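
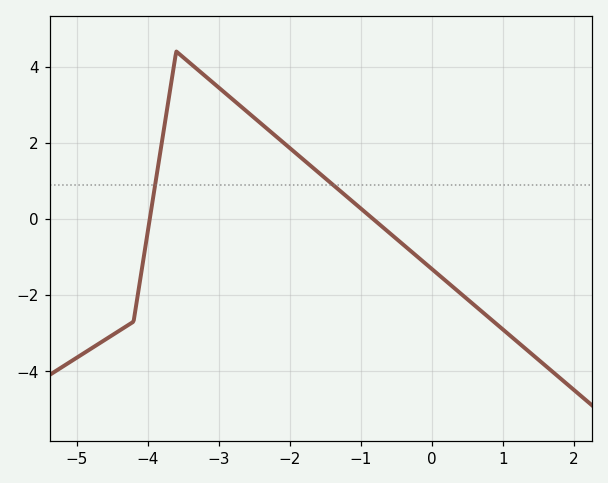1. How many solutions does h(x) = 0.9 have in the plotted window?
2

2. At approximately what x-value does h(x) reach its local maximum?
-3.6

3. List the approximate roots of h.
-4, -0.8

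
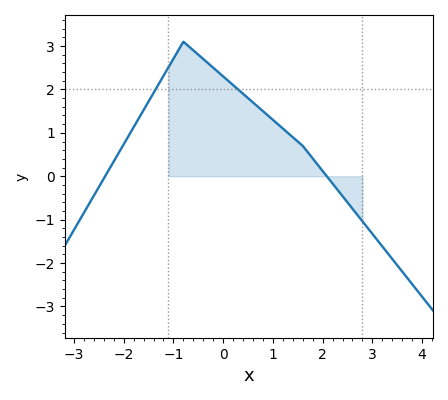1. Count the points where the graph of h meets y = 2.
2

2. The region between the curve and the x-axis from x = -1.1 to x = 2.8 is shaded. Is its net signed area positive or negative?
positive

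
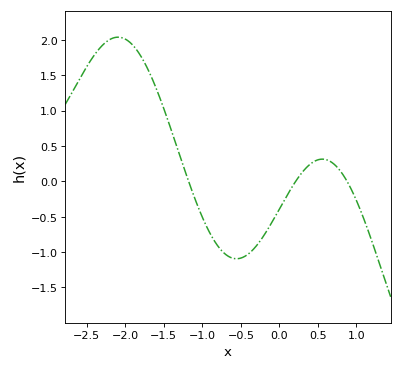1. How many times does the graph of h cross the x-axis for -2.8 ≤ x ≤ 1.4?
3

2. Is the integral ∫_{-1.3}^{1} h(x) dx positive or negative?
negative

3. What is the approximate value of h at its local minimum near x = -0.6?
-1.09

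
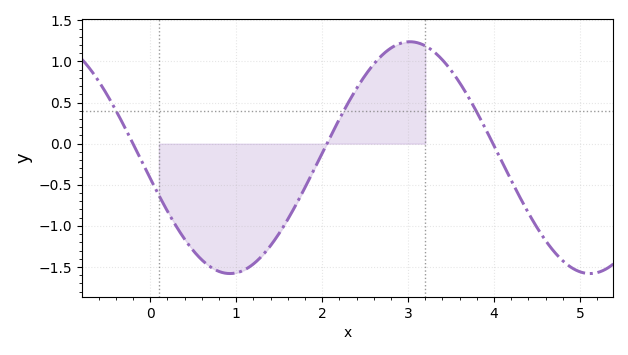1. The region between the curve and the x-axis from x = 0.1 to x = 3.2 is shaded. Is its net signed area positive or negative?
negative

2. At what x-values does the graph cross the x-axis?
-0.201, 2.05, 3.99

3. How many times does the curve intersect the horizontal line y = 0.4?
3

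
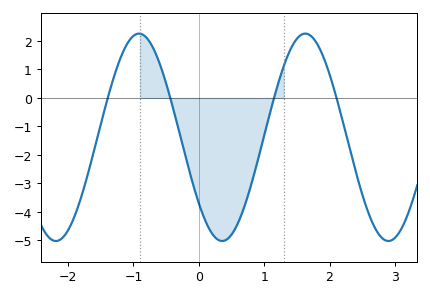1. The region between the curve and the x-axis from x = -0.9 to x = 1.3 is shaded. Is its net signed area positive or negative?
negative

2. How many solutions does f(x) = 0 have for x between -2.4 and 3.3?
4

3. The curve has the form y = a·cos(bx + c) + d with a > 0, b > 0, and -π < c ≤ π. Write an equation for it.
y = 3.64cos(2.47x + 2.26) - 1.38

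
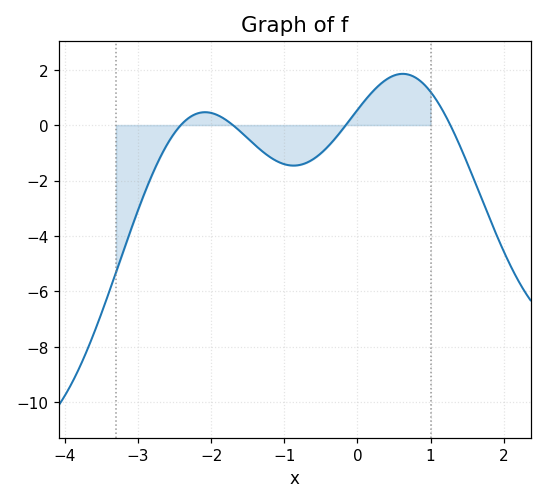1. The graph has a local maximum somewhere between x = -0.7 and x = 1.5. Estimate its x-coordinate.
0.621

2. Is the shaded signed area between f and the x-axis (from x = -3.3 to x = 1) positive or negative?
negative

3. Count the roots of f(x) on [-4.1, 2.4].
4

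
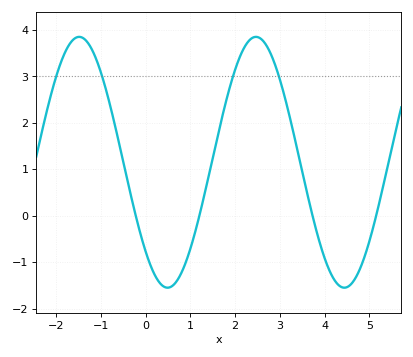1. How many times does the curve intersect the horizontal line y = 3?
4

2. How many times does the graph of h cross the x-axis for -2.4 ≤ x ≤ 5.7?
4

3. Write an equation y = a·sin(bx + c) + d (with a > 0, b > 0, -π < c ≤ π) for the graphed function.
y = 2.7sin(1.59x - 2.35) + 1.15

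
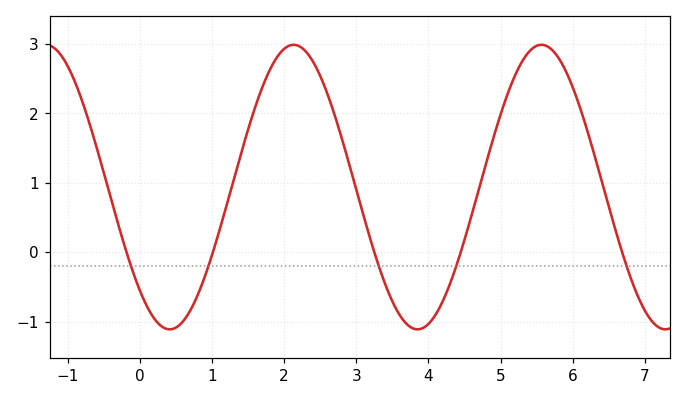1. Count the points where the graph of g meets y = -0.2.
5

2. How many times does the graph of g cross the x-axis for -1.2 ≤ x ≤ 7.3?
5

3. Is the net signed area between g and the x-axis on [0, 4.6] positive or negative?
positive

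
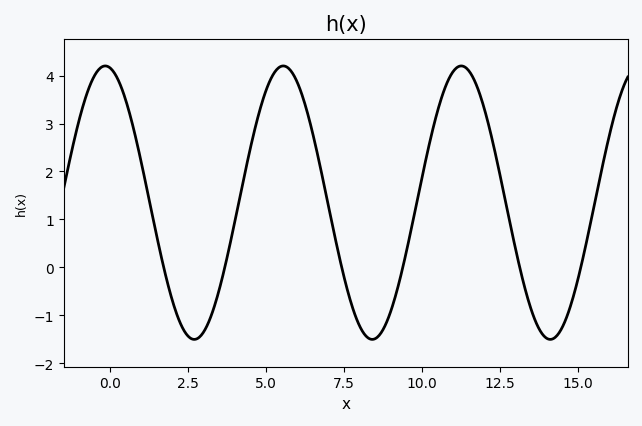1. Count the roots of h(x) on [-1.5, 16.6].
6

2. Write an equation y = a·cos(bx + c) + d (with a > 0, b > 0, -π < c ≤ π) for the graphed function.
y = 2.85cos(1.1x + 0.18) + 1.35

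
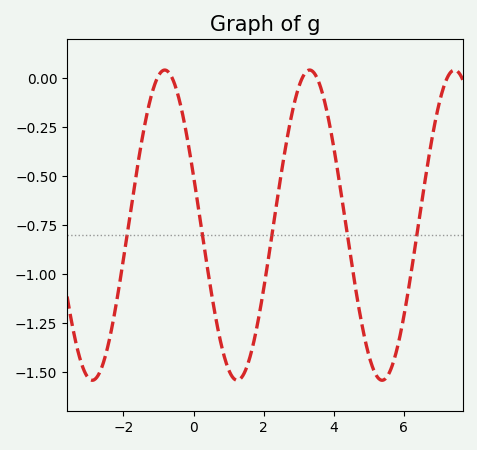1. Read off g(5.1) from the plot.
-1.47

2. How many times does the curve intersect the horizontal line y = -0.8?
5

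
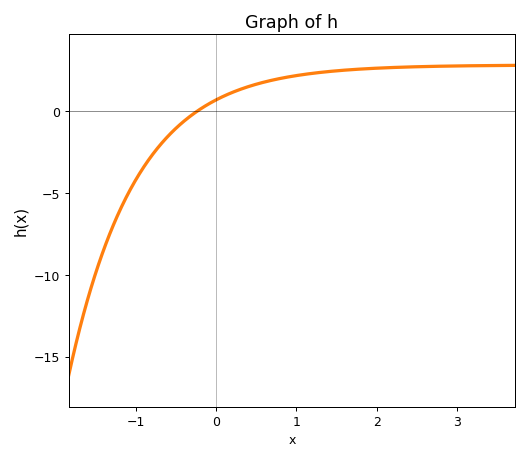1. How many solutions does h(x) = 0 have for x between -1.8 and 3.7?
1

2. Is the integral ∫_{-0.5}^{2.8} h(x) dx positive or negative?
positive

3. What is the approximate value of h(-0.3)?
0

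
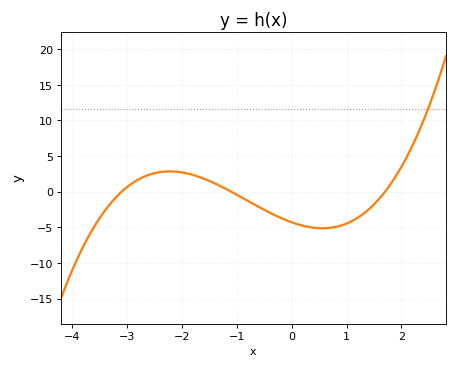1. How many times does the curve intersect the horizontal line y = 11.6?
1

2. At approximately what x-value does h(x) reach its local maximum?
-2.22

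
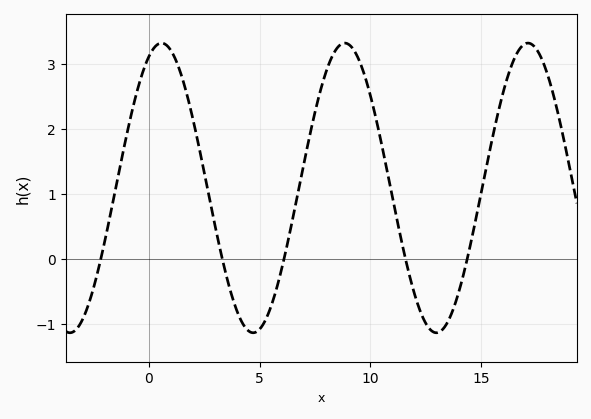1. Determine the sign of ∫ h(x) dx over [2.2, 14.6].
positive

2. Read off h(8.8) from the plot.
3.3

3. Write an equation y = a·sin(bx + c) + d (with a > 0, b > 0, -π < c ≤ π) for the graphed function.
y = 2.23sin(0.76x + 1.1) + 1.09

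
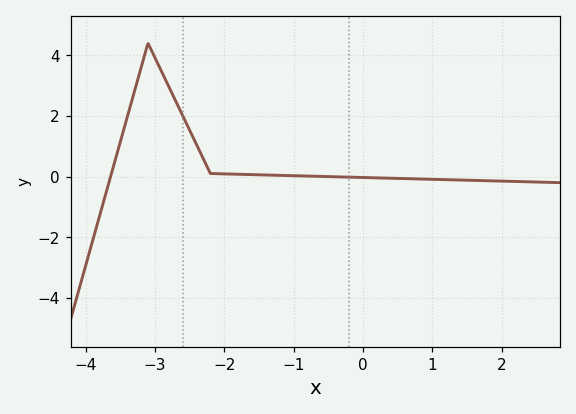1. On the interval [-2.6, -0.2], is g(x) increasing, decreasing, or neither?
decreasing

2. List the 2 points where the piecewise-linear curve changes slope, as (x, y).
(-3.1, 4.4); (-2.2, 0.1)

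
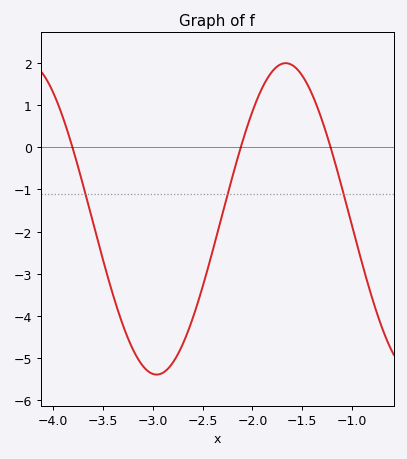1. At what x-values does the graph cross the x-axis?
-3.8, -2.12, -1.22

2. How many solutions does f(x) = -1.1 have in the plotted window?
3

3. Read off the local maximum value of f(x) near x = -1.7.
1.99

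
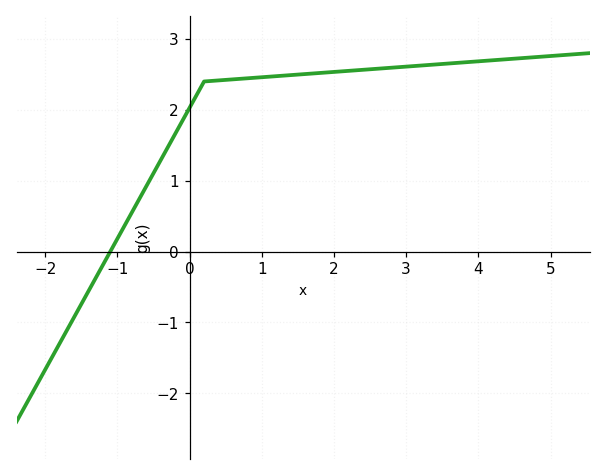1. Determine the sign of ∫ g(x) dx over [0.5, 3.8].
positive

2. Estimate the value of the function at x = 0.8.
2.4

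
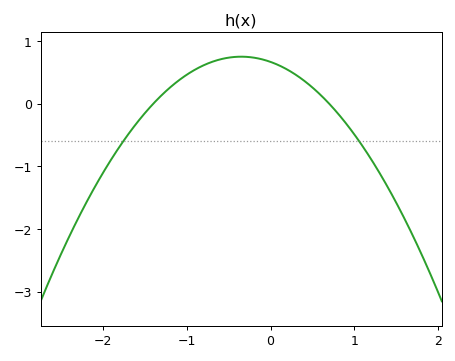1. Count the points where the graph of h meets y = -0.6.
2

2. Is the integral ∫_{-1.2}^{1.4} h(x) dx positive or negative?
positive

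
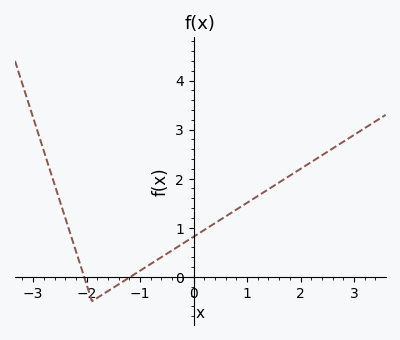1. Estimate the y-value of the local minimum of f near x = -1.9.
-0.498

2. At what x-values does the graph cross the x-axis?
-2.05, -1.18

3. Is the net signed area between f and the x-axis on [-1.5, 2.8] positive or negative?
positive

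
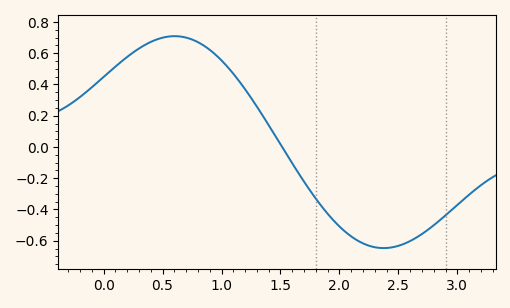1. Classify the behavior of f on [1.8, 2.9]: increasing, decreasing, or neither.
neither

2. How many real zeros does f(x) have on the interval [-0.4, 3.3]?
1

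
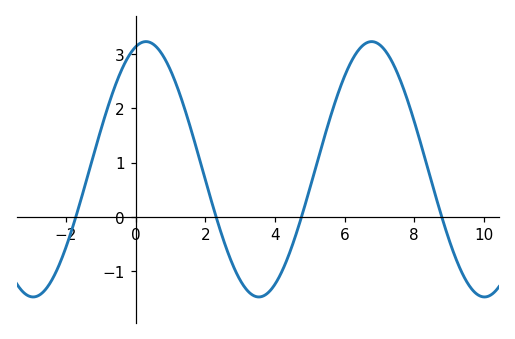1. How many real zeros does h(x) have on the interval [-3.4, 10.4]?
4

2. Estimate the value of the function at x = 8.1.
1.55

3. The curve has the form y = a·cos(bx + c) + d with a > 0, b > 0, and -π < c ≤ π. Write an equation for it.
y = 2.35cos(0.97x - 0.29) + 0.88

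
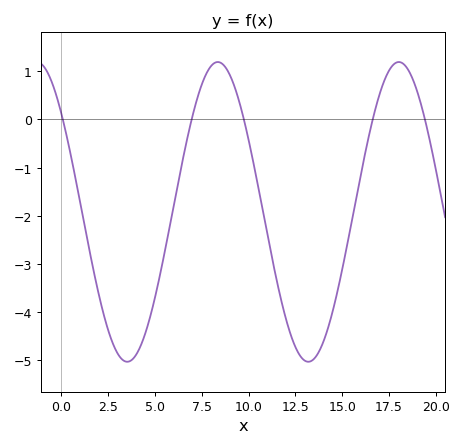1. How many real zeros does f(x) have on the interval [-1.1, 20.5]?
5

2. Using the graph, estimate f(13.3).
-5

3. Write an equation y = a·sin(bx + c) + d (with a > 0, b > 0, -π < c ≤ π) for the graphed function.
y = 3.11sin(0.65x + 2.4) - 1.92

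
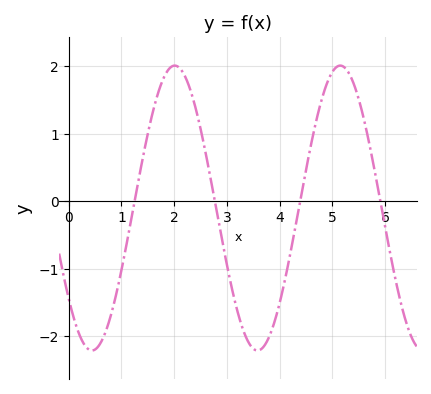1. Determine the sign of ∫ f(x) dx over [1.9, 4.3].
negative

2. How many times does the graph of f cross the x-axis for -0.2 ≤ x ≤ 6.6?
4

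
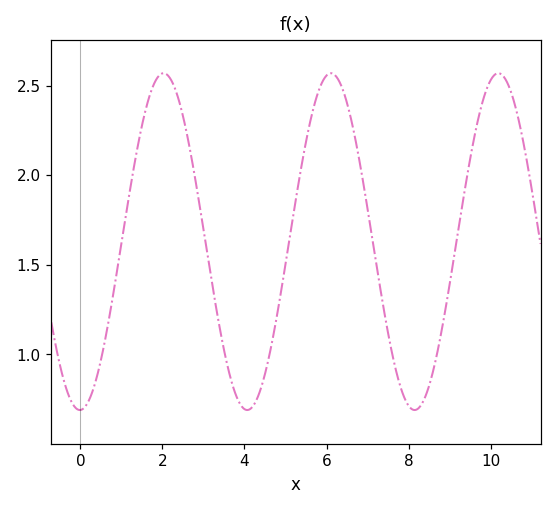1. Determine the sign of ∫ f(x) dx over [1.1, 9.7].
positive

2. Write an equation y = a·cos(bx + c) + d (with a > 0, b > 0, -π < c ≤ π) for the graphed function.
y = 0.94cos(1.5x - 3.1) + 1.63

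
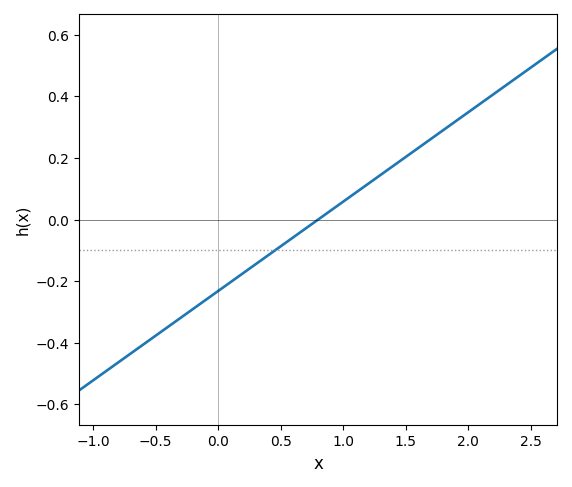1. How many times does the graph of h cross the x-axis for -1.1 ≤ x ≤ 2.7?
1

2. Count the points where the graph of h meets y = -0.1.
1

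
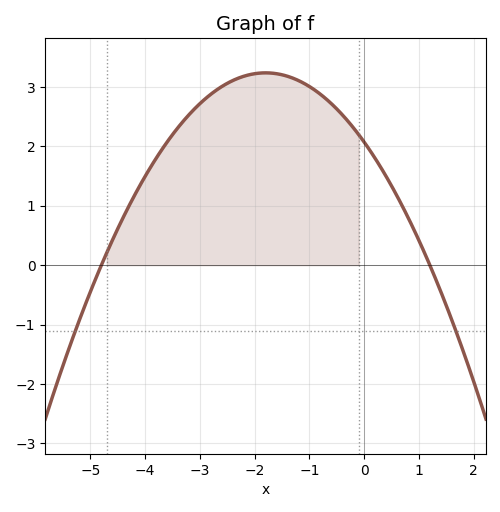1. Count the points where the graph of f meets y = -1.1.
2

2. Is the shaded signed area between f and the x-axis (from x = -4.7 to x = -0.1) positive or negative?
positive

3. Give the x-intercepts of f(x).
-4.8, 1.2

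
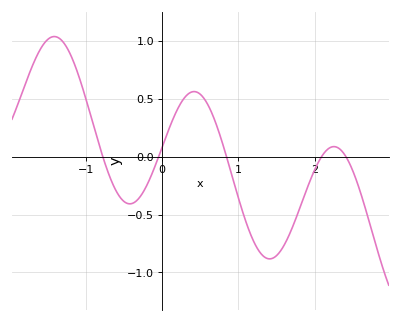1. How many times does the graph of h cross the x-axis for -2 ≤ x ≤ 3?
5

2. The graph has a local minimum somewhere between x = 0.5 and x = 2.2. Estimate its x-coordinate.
1.4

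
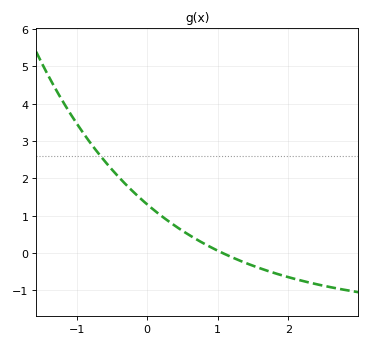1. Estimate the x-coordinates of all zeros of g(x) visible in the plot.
1.07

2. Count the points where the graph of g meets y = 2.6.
1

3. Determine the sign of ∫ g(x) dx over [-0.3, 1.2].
positive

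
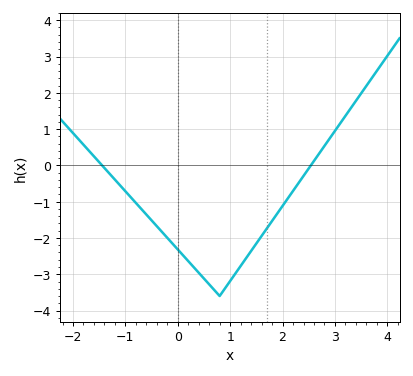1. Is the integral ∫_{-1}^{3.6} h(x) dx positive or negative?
negative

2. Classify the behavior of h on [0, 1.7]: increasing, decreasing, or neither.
neither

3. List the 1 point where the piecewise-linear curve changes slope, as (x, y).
(0.8, -3.6)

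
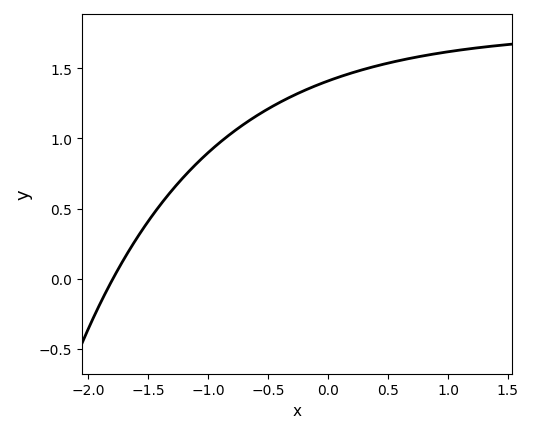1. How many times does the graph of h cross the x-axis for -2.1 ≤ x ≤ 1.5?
1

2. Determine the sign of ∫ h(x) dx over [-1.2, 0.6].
positive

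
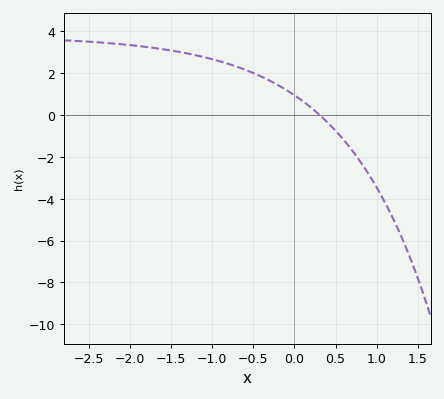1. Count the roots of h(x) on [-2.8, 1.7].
1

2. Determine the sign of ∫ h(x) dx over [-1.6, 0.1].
positive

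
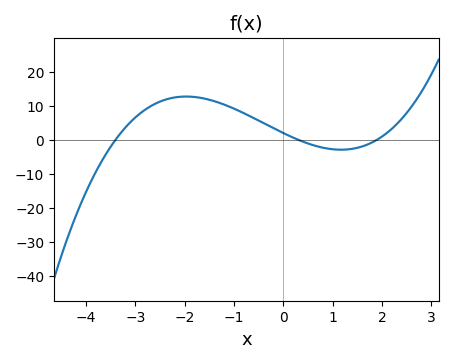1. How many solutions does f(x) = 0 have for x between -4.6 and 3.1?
3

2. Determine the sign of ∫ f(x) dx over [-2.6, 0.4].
positive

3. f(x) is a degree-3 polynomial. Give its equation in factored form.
y = 1.01(x + 3.4)(x - 0.3)(x - 1.9)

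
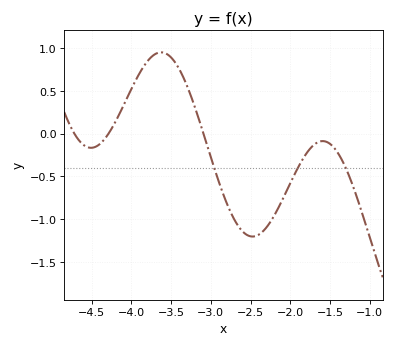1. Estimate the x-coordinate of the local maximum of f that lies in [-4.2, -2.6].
-3.6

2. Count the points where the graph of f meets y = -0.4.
3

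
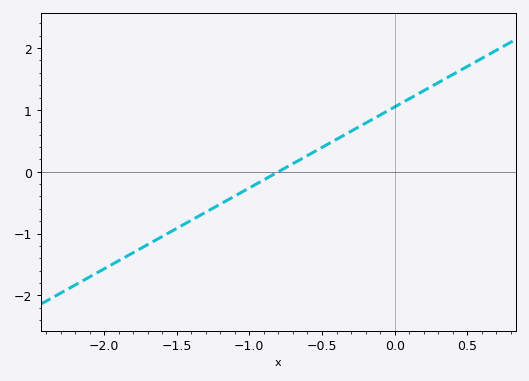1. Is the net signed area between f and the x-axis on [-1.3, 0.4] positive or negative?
positive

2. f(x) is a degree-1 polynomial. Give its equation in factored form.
y = 1.31(x + 0.8)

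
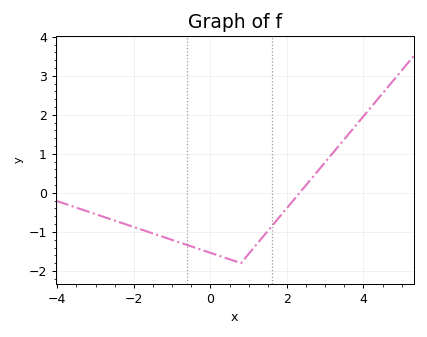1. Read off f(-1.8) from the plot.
-0.941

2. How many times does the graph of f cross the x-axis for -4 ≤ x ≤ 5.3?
1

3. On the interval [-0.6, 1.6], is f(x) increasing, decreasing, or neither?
neither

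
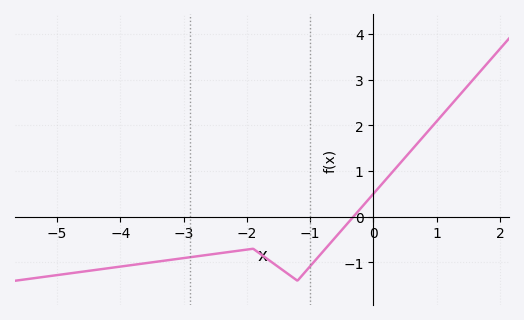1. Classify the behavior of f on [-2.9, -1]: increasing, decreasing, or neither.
neither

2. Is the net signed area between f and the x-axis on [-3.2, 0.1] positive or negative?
negative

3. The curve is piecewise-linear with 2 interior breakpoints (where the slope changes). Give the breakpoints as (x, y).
(-1.9, -0.7); (-1.2, -1.4)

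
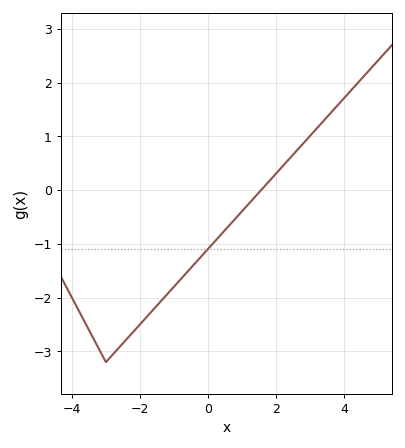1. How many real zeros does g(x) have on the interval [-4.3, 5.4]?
1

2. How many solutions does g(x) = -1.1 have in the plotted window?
1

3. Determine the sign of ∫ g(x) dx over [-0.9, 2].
negative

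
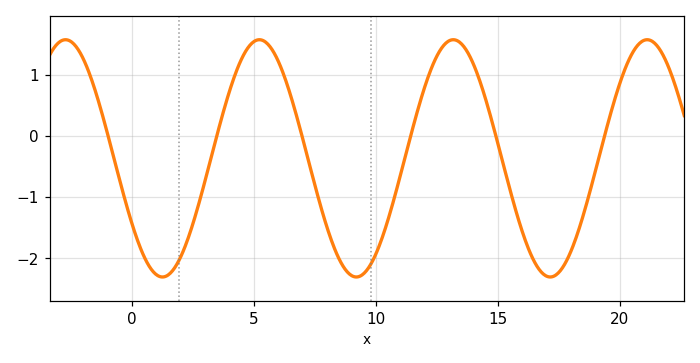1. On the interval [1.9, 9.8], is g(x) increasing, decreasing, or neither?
neither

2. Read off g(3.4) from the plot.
-0.107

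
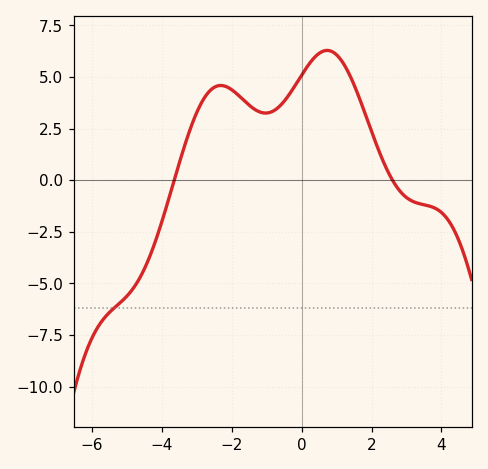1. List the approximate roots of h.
-3.65, 2.6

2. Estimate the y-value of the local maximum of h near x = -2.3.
4.59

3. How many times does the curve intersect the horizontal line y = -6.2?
1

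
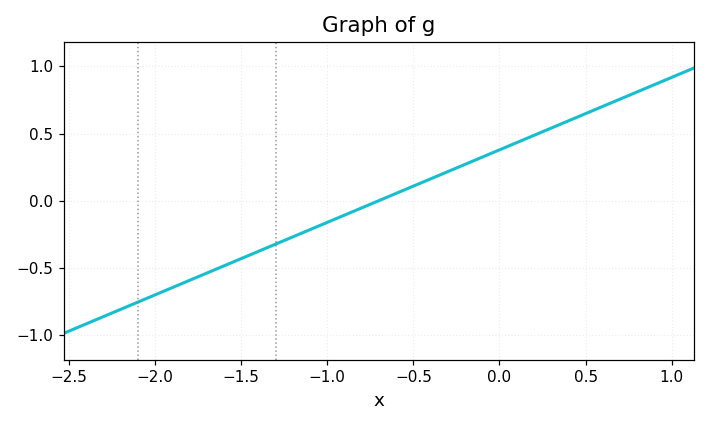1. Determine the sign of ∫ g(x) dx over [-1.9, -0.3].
negative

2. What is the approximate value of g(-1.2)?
-0.25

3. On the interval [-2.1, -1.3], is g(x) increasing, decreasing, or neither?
increasing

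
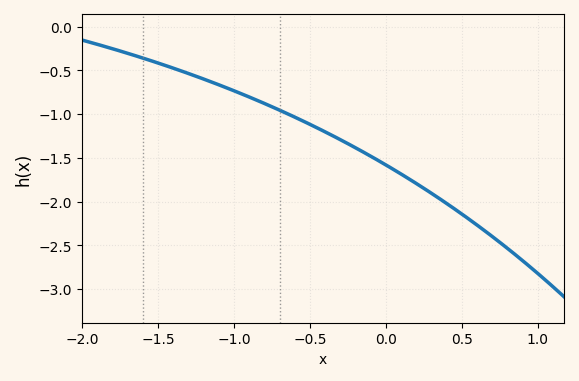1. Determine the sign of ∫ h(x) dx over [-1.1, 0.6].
negative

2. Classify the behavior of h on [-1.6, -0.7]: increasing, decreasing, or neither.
decreasing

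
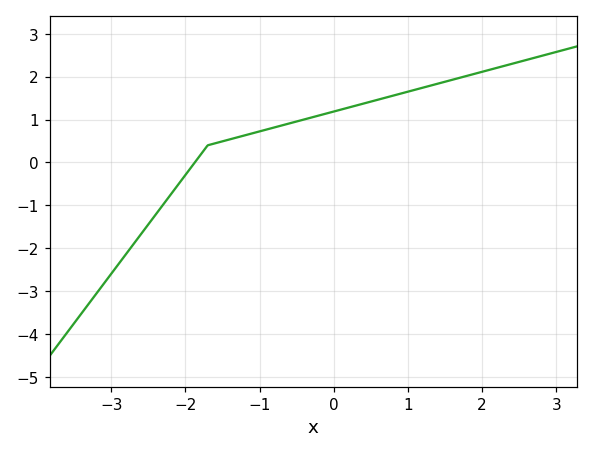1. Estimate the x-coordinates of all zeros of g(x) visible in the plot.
-1.9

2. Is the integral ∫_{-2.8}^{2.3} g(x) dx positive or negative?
positive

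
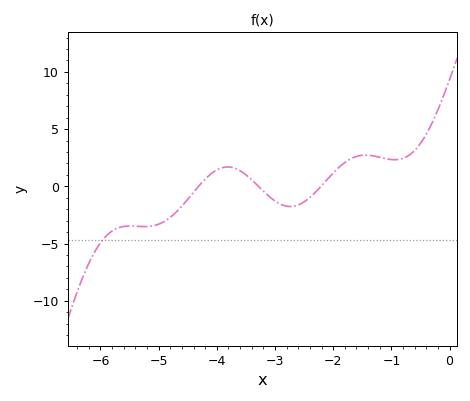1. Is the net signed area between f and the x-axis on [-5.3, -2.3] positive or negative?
negative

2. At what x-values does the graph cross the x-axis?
-4.31, -3.28, -2.21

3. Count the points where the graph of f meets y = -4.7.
1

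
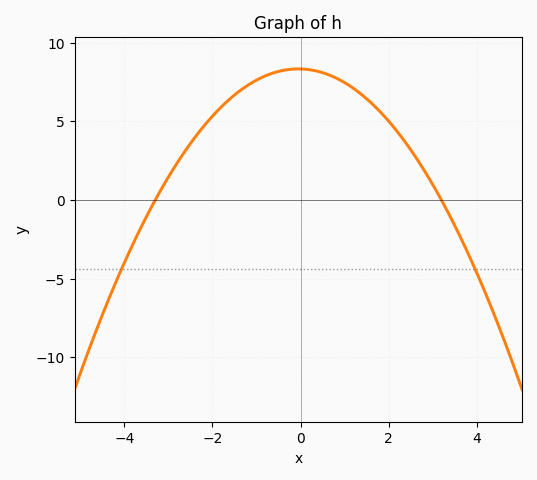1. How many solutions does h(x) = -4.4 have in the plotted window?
2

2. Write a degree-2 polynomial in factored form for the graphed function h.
y = -0.79(x + 3.3)(x - 3.2)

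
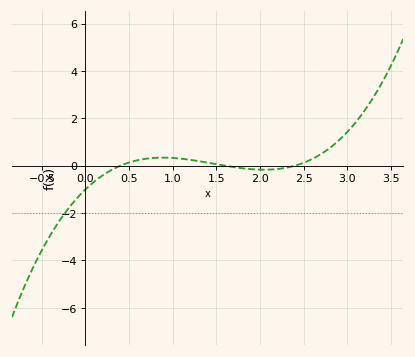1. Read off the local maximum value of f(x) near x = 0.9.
0.341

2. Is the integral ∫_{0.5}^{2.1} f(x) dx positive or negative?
positive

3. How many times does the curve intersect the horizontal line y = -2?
1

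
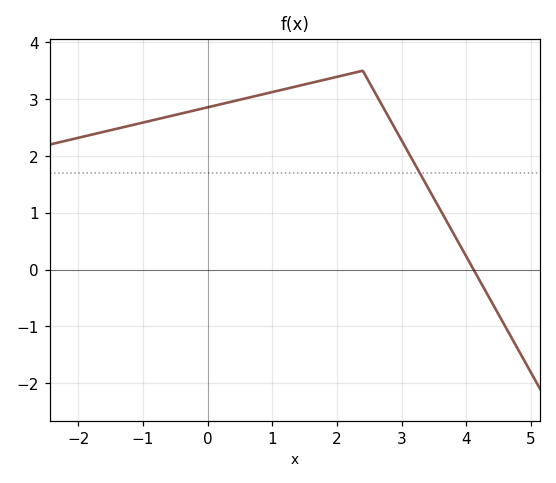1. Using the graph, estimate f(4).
0.2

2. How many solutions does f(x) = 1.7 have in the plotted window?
1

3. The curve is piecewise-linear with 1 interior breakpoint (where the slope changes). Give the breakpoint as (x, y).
(2.4, 3.5)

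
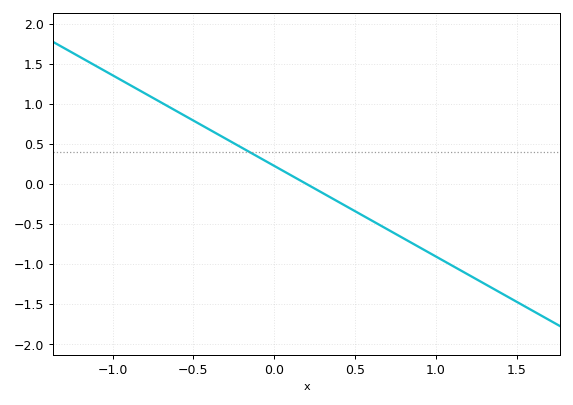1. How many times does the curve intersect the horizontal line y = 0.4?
1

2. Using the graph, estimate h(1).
-0.9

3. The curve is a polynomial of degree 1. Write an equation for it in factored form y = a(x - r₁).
y = -1.13(x - 0.2)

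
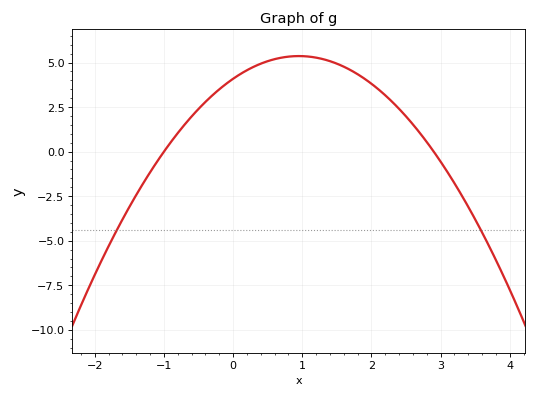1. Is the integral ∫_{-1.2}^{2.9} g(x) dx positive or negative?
positive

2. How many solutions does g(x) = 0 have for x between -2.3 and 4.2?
2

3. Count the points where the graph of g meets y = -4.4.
2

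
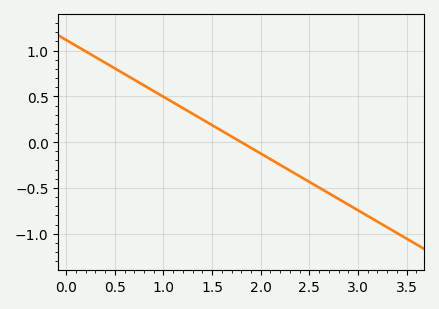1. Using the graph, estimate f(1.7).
0.05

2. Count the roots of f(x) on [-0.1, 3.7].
1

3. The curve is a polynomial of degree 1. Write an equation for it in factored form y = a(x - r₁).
y = -0.62(x - 1.8)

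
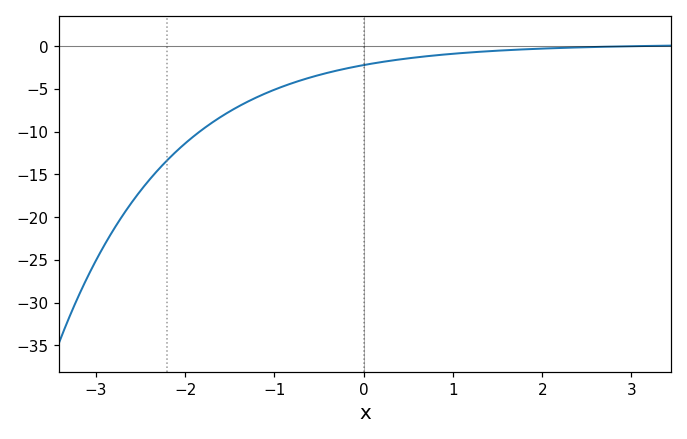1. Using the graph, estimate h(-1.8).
-9.5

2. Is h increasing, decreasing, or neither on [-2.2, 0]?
increasing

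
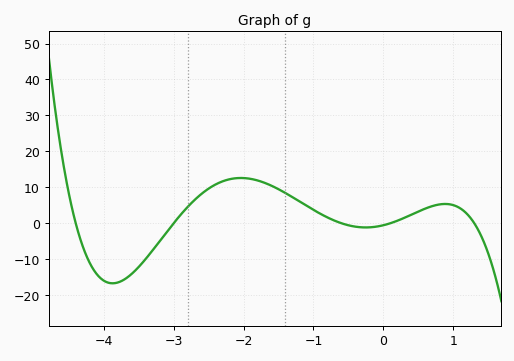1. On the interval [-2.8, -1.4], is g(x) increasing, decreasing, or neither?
neither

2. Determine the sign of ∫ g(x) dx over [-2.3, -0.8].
positive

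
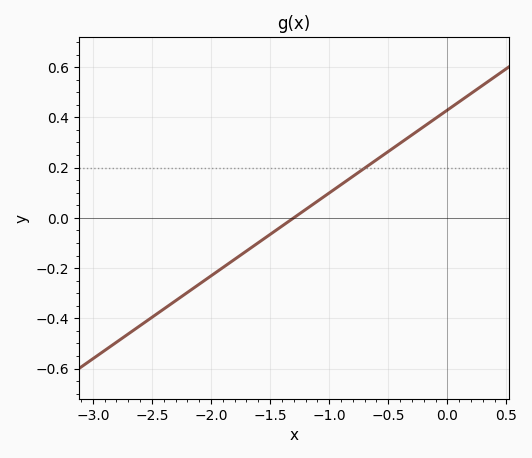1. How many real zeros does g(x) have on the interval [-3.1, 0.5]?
1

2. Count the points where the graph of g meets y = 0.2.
1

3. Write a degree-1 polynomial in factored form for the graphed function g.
y = 0.33(x + 1.3)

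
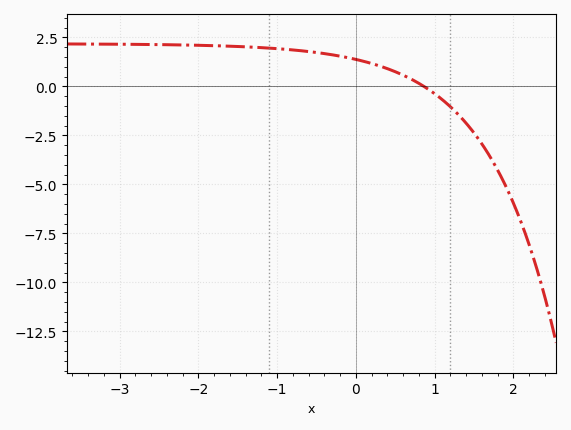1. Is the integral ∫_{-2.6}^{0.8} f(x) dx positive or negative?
positive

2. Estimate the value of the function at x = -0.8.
1.8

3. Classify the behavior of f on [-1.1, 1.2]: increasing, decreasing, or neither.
decreasing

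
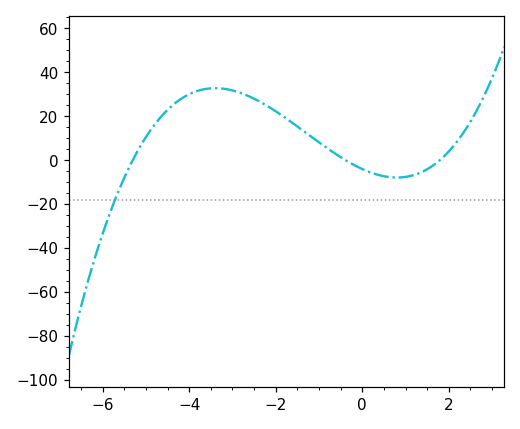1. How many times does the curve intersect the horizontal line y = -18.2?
1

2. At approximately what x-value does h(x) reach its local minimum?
0.8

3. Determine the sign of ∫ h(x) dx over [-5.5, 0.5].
positive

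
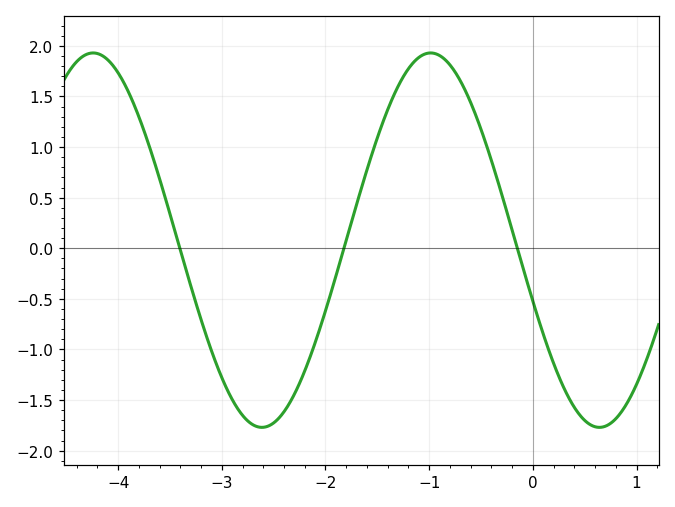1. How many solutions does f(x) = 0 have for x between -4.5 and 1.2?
3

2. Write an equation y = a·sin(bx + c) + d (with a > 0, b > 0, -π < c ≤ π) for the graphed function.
y = 1.85sin(1.93x - 2.81) + 0.08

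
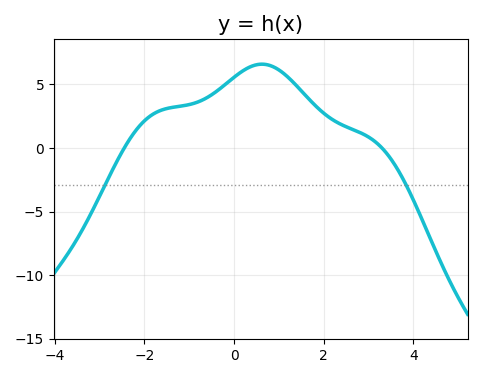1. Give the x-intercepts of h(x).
-2.4, 3.4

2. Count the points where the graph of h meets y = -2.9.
2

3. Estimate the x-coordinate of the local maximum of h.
0.6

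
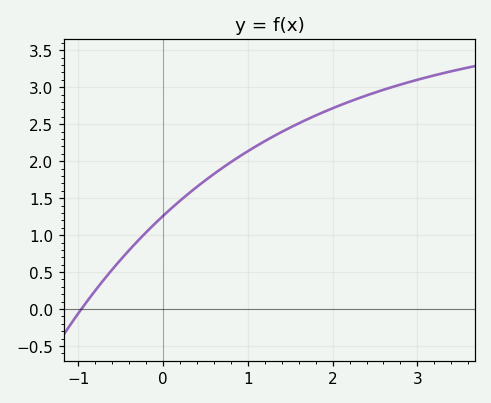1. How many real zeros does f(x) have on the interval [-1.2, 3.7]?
1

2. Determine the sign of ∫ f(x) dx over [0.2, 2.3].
positive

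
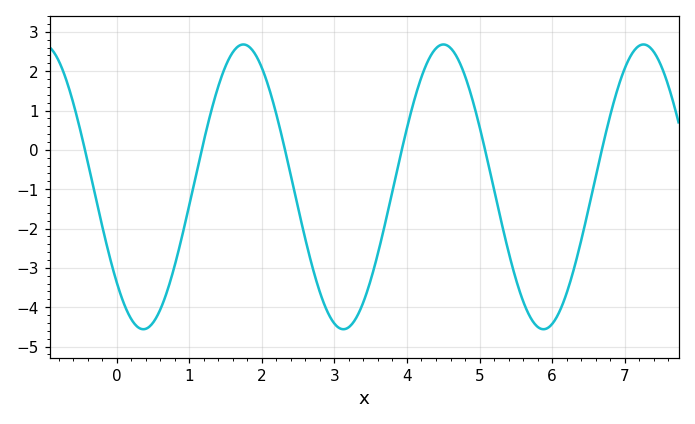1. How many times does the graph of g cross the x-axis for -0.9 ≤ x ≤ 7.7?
6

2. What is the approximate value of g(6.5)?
-1.51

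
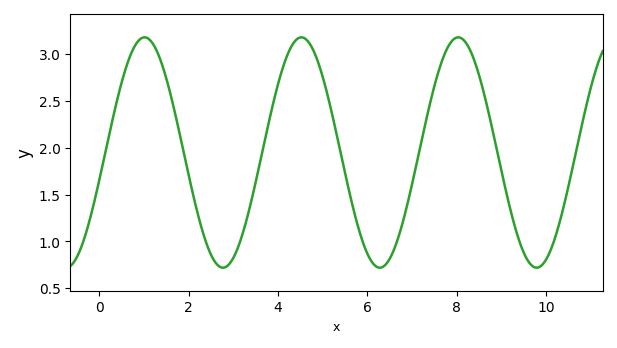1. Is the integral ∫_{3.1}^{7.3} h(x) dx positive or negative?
positive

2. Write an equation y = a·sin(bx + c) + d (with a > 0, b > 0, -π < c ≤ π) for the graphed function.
y = 1.23sin(1.79x - 0.242) + 1.95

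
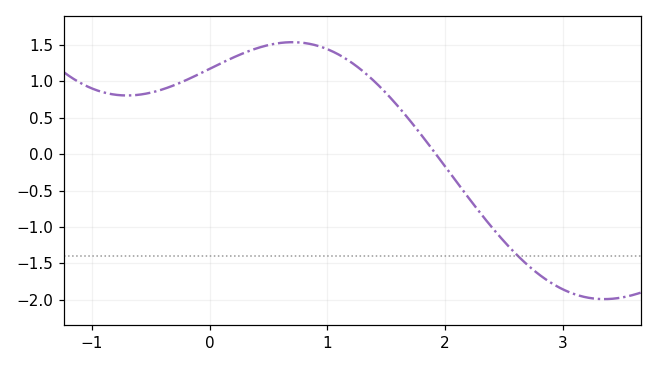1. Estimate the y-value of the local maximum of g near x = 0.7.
1.55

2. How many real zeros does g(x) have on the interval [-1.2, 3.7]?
1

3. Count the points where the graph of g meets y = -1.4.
1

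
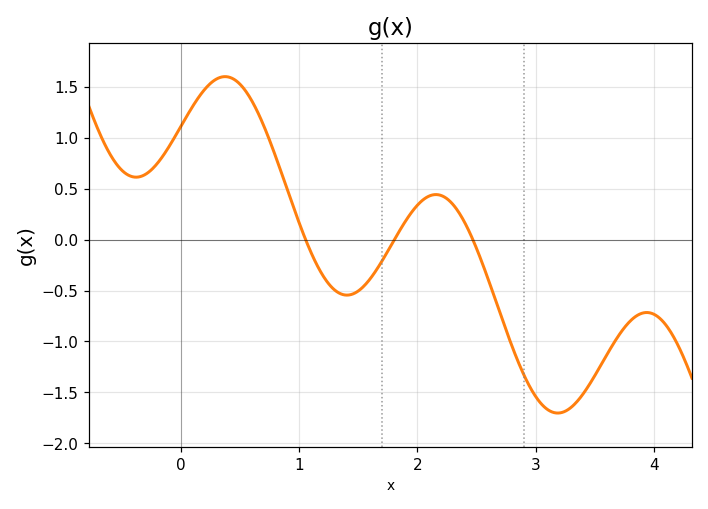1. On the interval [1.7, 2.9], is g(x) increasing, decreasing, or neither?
neither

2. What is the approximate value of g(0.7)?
1.1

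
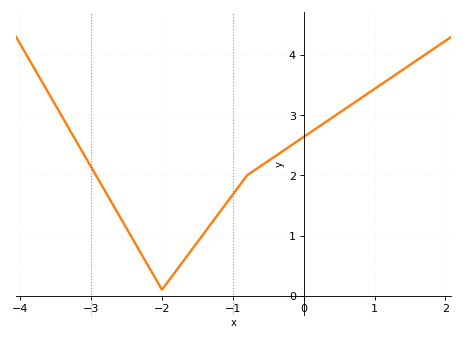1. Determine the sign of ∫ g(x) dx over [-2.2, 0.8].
positive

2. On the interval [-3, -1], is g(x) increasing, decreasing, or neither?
neither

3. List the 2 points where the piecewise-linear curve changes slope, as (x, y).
(-2, 0.1); (-0.8, 2)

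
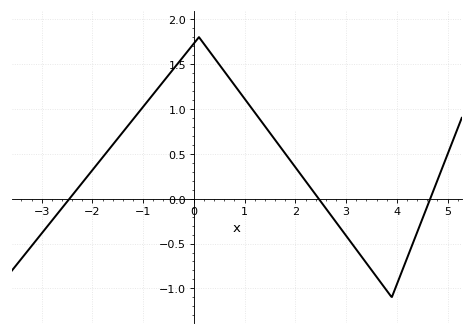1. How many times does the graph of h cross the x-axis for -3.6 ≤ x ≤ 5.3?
3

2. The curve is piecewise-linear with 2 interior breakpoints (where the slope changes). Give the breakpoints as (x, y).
(0.1, 1.8); (3.9, -1.1)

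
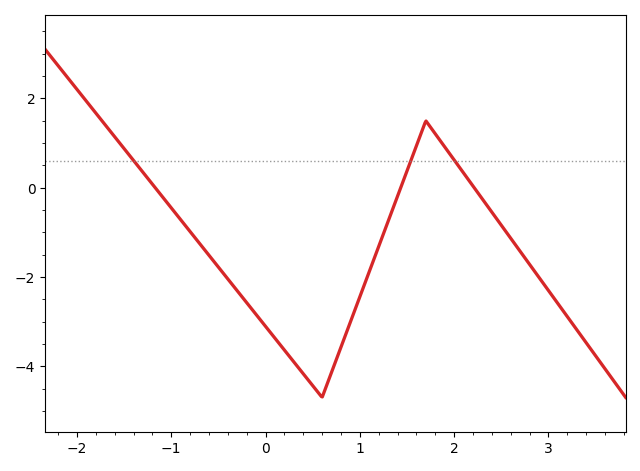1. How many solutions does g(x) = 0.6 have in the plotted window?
3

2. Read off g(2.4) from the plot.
-0.547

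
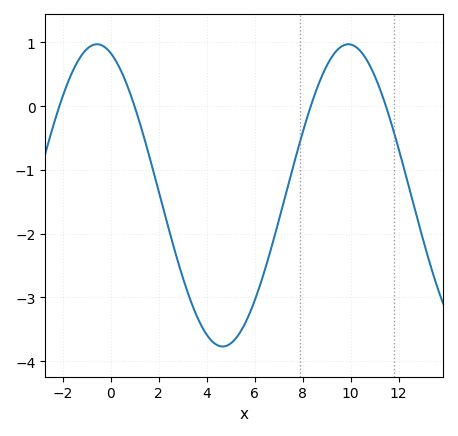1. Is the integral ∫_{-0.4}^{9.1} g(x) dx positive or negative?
negative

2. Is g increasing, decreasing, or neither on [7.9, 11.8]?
neither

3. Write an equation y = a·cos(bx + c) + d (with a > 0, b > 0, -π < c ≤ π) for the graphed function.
y = 2.37cos(0.6x + 0.34) - 1.4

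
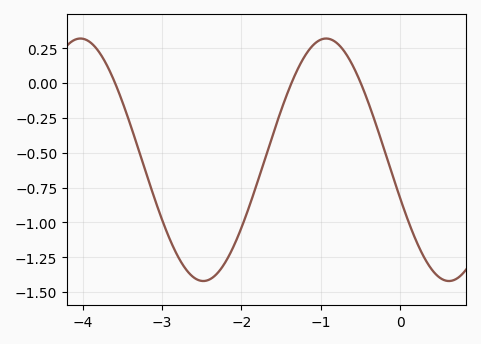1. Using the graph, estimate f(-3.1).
-0.82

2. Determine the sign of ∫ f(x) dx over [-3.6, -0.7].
negative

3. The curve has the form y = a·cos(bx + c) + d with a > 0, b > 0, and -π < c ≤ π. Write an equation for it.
y = 0.87cos(2x + 1.9) - 0.55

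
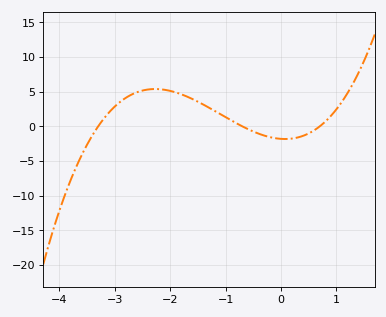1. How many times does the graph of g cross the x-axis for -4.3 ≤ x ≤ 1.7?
3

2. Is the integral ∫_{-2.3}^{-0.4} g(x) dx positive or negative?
positive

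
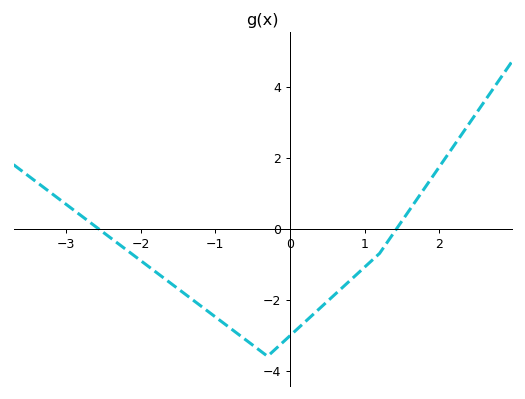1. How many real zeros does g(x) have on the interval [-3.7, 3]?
2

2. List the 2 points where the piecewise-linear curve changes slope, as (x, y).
(-0.3, -3.6); (1.2, -0.7)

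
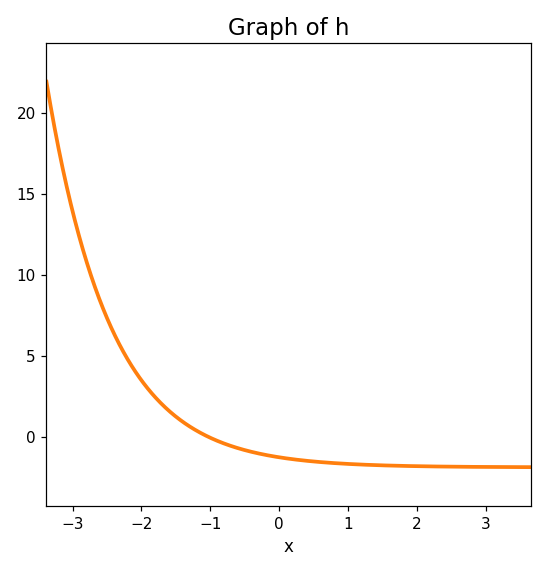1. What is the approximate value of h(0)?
-1.28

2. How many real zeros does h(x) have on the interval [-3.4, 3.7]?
1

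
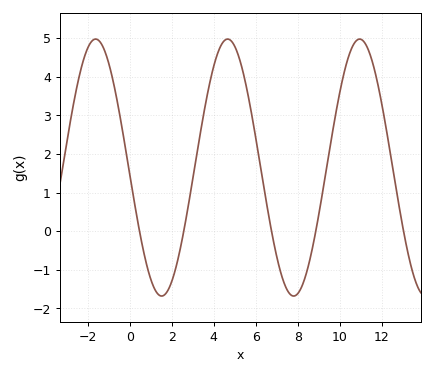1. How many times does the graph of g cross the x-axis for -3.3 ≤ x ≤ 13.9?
5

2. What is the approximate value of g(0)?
1.5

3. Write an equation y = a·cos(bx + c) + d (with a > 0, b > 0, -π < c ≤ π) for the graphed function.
y = 3.33cos(1x + 1.6) + 1.65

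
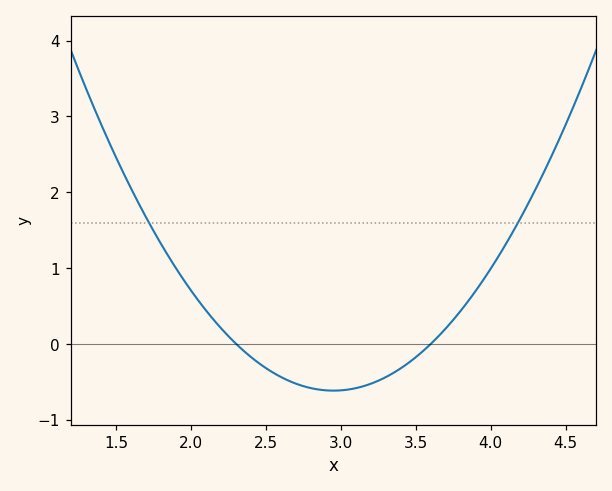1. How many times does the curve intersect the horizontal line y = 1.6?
2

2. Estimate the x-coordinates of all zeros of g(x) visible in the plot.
2.3, 3.6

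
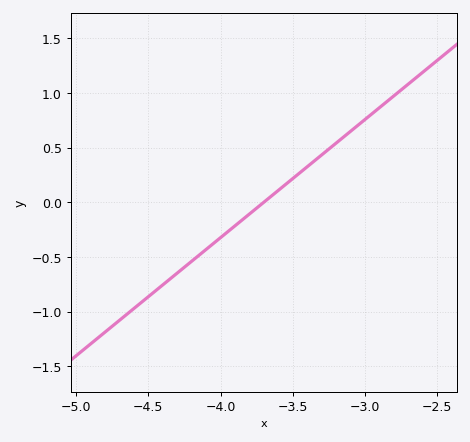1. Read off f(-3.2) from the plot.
0.55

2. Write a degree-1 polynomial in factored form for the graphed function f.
y = 1.08(x + 3.7)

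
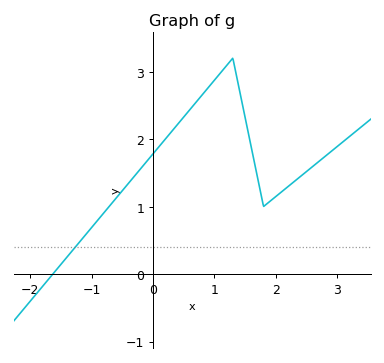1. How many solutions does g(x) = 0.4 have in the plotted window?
1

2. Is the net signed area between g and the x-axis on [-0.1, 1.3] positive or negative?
positive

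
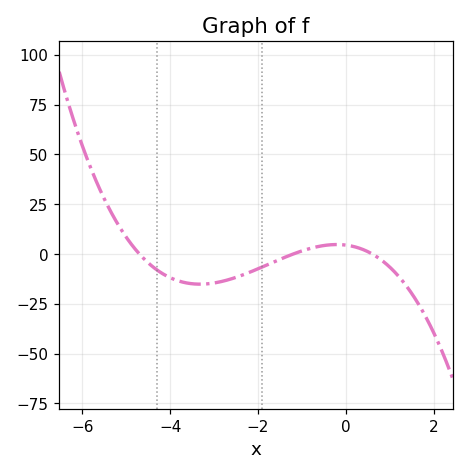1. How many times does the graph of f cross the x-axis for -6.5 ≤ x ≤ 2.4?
3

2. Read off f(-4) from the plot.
-11.9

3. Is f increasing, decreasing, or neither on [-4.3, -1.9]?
neither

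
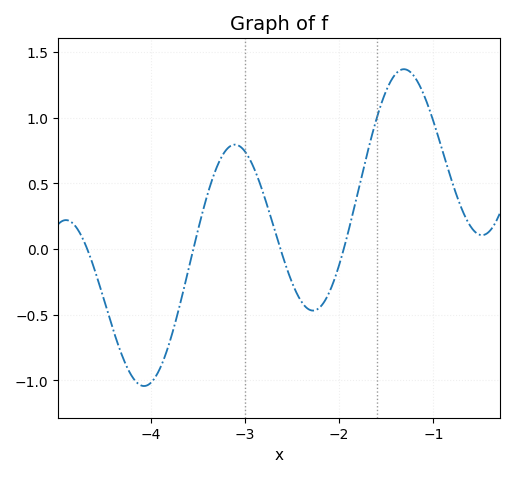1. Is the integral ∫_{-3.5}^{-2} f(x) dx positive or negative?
positive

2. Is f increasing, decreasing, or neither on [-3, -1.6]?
neither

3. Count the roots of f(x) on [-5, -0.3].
4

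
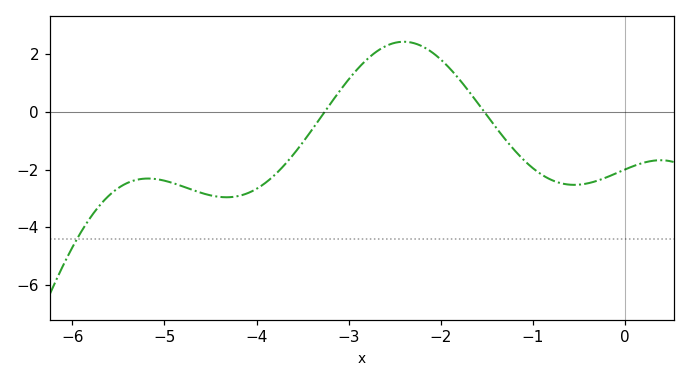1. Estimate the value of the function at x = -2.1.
2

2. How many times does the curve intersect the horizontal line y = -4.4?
1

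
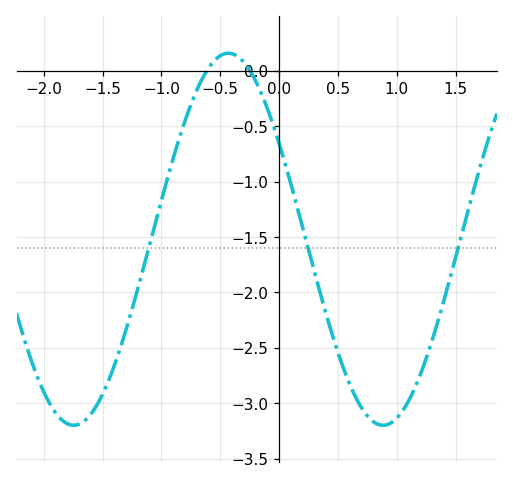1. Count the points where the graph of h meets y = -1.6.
3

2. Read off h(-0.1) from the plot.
-0.34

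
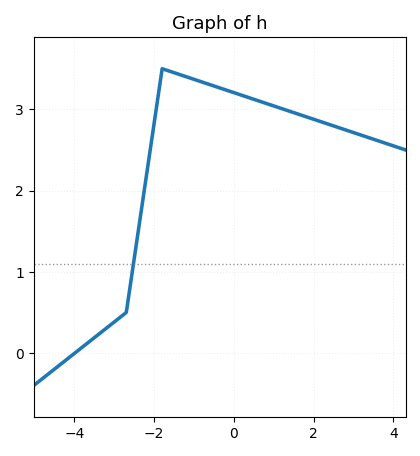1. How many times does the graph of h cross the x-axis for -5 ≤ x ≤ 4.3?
1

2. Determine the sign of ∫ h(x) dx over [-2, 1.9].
positive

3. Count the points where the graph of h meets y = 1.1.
1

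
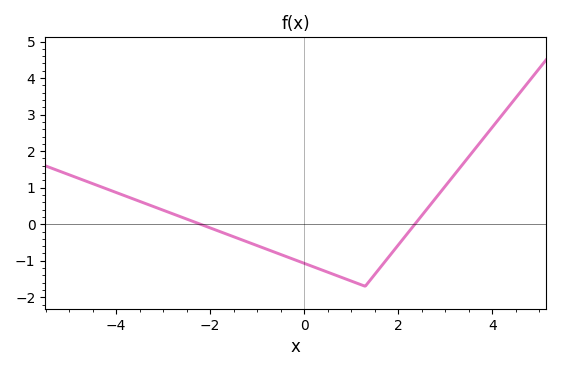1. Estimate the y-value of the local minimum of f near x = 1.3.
-1.7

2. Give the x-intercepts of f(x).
-2.2, 2.4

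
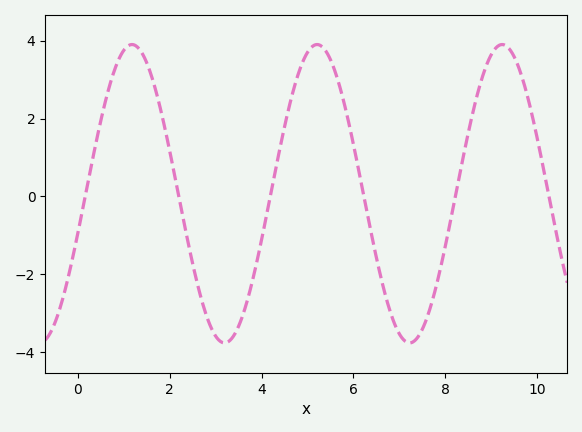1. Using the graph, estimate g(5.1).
3.8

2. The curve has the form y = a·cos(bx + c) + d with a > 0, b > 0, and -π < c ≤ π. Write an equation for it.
y = 3.83cos(1.6x - 1.8) + 0.07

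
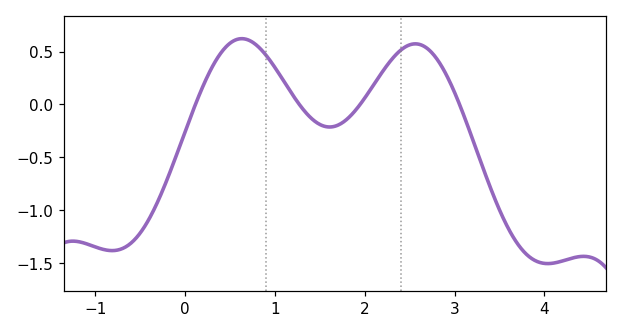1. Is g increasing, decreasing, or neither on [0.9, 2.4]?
neither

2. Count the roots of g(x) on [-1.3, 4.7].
4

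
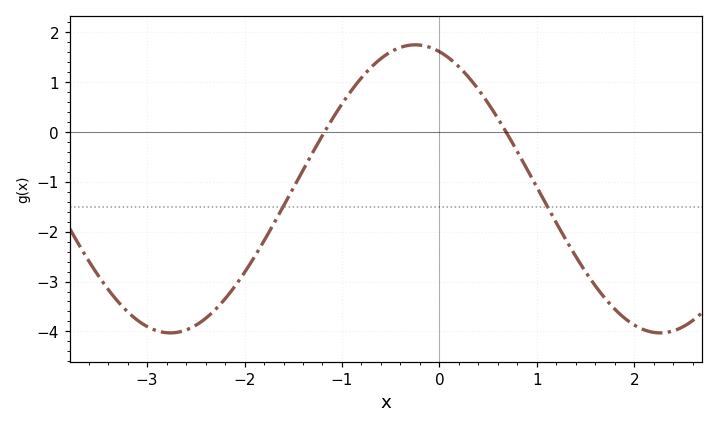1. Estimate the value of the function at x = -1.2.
-0.1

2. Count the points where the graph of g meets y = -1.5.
2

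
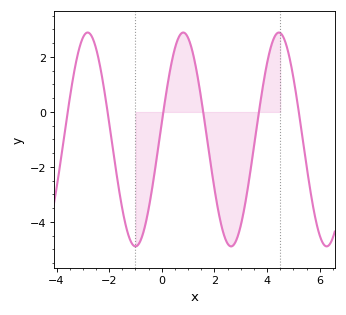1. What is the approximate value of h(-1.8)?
-1.8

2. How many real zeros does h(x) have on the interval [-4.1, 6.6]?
6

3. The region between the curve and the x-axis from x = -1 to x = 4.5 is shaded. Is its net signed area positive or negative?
negative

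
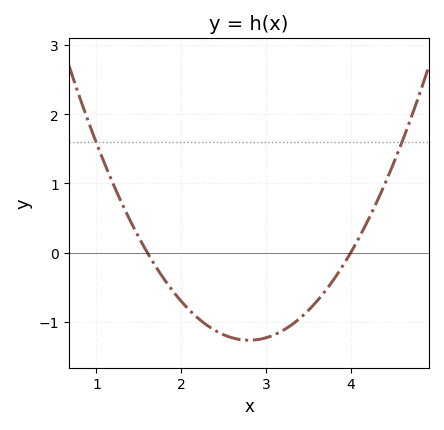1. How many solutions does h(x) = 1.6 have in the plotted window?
2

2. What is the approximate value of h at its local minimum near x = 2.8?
-1.27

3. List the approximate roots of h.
1.6, 4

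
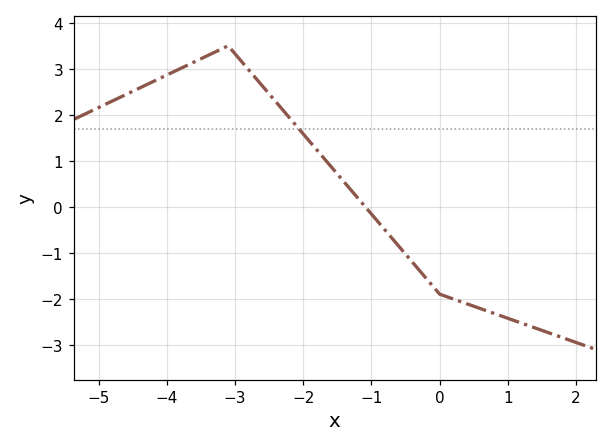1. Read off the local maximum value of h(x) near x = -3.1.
3.5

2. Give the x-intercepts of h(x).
-1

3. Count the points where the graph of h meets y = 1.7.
1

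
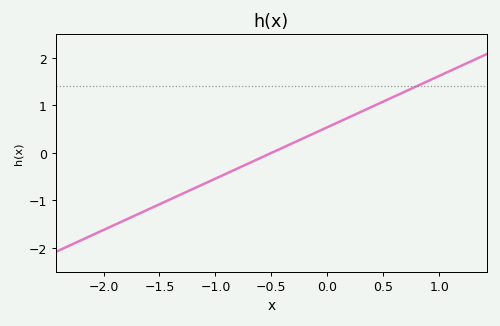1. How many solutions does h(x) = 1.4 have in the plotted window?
1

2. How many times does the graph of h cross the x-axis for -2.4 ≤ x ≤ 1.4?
1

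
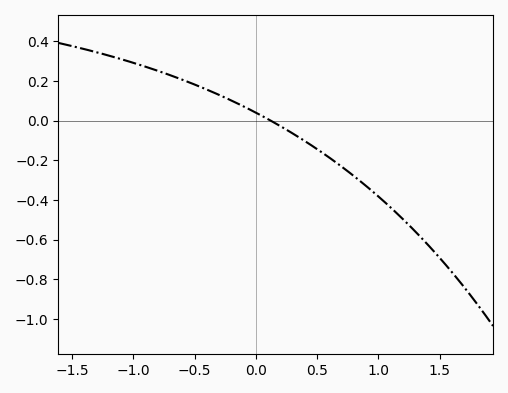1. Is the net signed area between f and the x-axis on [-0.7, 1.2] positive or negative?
negative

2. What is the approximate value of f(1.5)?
-0.693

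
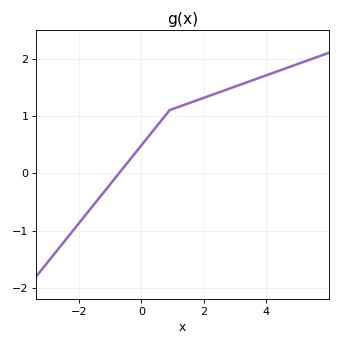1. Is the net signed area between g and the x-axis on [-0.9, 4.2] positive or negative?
positive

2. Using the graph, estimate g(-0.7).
0.012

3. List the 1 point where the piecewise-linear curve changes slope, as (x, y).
(0.9, 1.1)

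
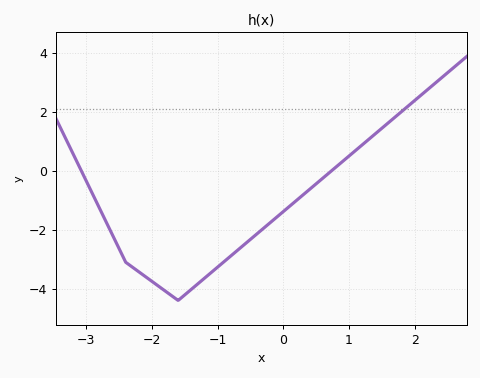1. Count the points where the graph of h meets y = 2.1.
1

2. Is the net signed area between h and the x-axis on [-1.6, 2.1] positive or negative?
negative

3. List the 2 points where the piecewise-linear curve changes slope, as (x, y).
(-2.4, -3.1); (-1.6, -4.4)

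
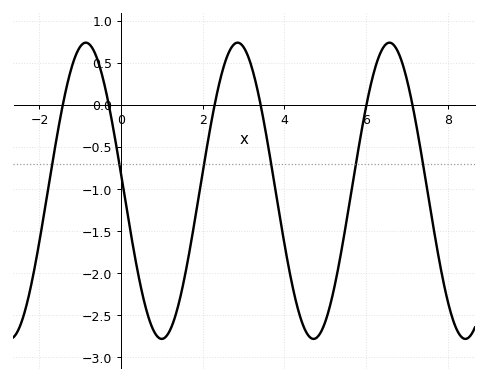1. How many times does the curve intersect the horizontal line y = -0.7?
6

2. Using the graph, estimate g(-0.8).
0.75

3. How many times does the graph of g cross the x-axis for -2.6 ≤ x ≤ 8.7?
6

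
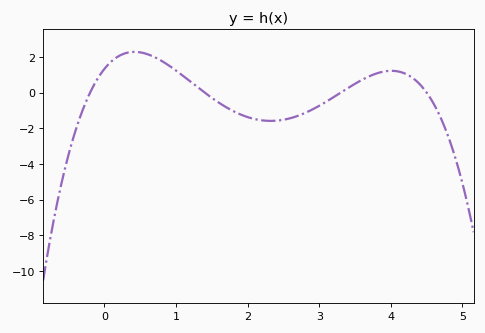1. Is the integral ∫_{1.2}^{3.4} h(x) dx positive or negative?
negative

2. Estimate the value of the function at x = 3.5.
0.4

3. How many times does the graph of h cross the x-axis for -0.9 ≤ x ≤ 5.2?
4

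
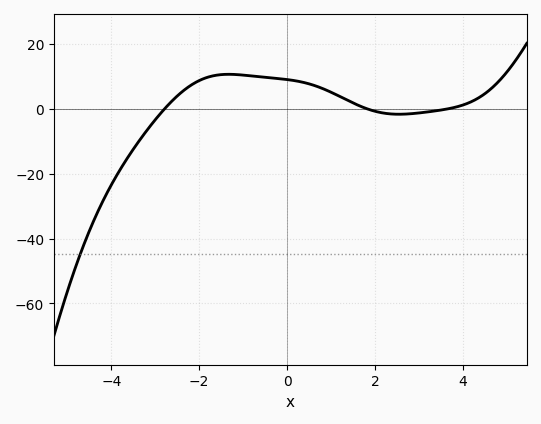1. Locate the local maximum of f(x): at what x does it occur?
-1.4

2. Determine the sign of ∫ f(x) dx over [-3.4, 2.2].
positive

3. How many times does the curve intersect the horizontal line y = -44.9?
1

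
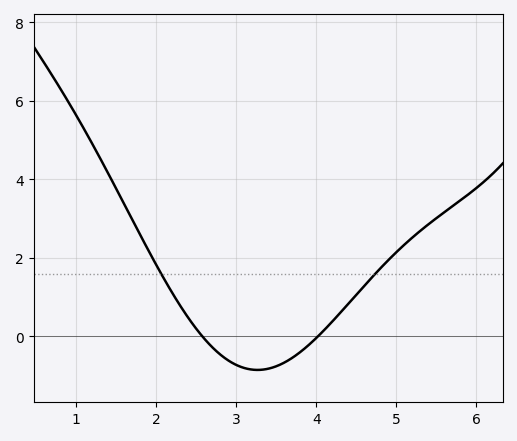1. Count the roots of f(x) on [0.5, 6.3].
2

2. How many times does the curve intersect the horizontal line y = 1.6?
2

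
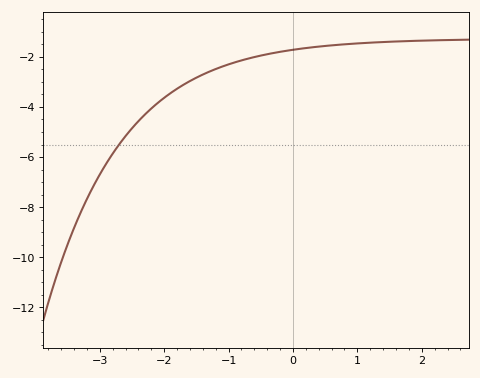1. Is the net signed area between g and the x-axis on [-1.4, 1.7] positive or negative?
negative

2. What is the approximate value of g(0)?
-1.72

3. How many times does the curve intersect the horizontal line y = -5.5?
1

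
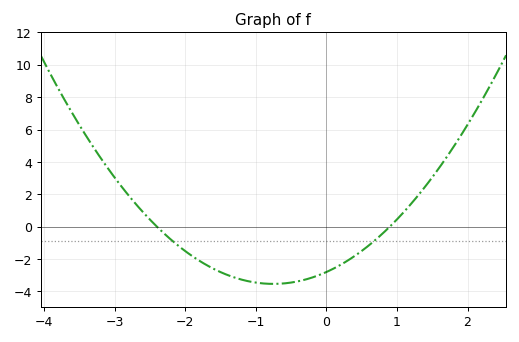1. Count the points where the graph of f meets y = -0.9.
2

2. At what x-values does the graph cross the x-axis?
-2.4, 0.9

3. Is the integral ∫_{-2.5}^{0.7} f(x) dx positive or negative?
negative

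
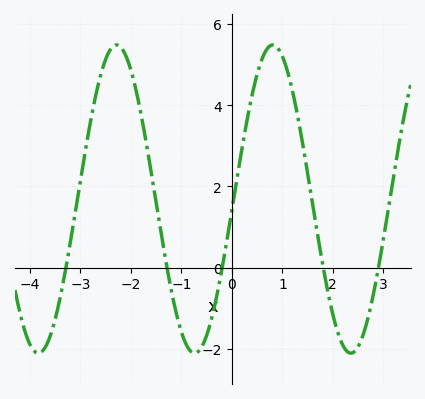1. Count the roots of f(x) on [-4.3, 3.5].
5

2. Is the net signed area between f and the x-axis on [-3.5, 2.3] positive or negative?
positive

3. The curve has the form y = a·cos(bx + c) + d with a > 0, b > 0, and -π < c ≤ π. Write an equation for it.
y = 3.79cos(2.03x - 1.64) + 1.69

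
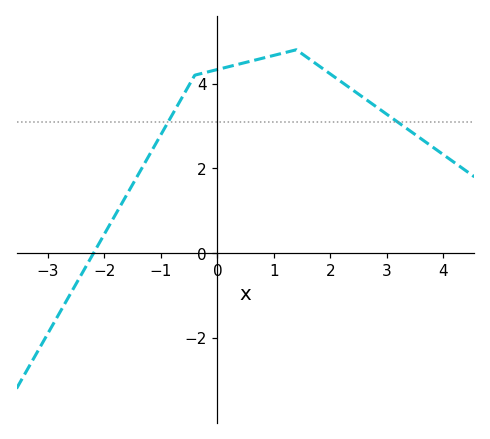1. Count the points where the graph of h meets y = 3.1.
2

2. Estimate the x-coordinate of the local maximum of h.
1.4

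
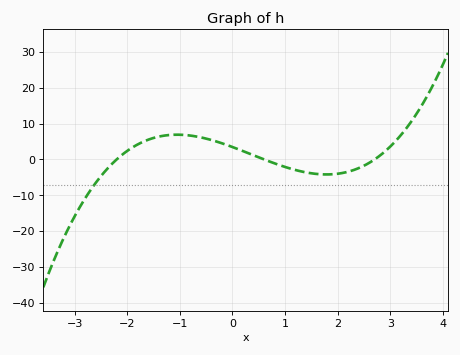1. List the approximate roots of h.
-2.2, 0.6, 2.7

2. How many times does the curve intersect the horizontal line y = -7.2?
1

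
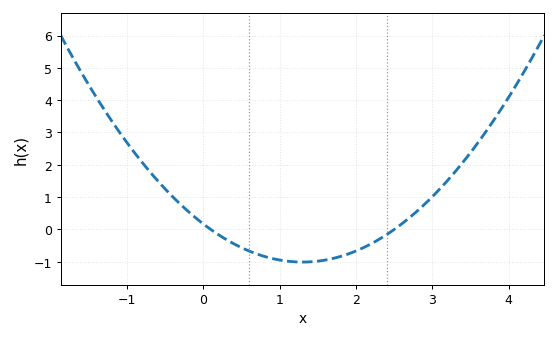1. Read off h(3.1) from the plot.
1.3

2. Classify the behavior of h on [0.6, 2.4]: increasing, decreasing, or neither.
neither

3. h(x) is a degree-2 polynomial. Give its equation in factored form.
y = 0.7(x - 0.1)(x - 2.5)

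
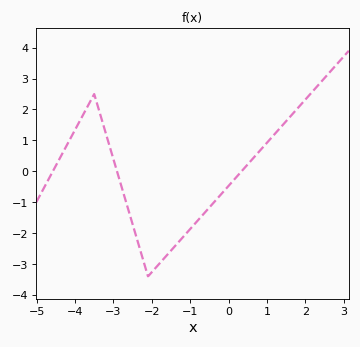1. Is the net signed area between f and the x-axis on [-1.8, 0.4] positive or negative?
negative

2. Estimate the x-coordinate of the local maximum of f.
-3.4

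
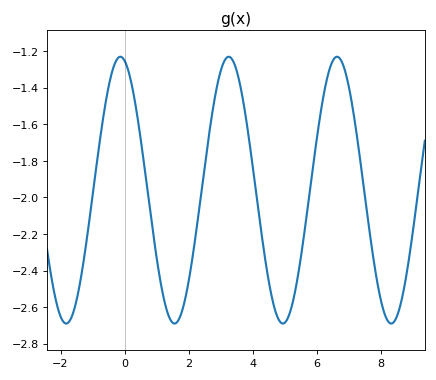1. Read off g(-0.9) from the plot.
-1.86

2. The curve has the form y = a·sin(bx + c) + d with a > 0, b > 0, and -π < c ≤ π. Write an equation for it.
y = 0.73sin(1.9x + 1.8) - 1.96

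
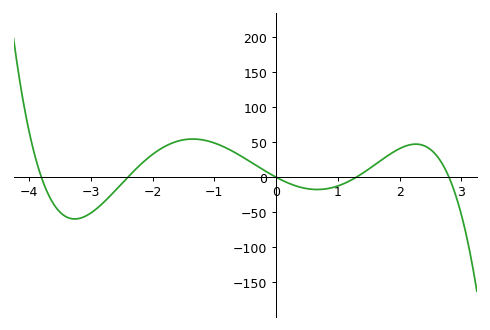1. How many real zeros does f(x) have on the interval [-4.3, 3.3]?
5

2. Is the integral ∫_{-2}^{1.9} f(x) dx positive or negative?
positive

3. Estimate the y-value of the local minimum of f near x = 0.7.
-20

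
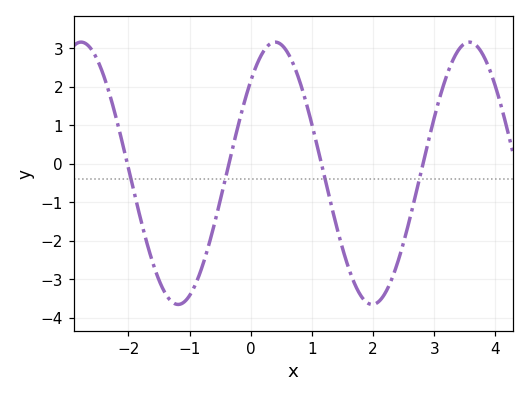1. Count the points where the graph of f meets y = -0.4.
4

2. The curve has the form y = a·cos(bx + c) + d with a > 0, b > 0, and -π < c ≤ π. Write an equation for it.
y = 3.41cos(1.98x - 0.79) - 0.25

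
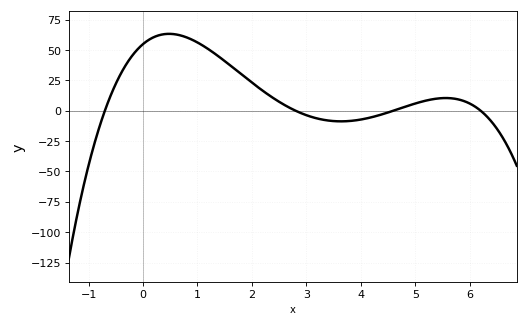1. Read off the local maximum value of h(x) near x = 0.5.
63.2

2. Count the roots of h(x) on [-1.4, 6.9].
4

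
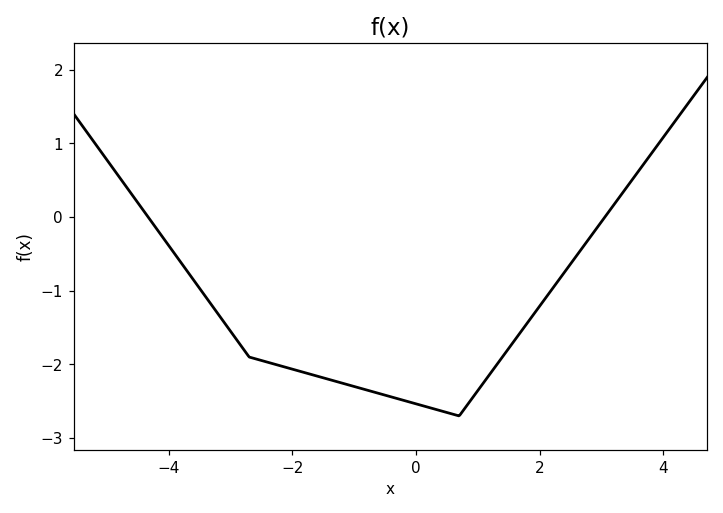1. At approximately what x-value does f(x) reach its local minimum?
0.696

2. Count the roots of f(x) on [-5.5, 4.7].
2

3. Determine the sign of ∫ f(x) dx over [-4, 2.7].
negative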